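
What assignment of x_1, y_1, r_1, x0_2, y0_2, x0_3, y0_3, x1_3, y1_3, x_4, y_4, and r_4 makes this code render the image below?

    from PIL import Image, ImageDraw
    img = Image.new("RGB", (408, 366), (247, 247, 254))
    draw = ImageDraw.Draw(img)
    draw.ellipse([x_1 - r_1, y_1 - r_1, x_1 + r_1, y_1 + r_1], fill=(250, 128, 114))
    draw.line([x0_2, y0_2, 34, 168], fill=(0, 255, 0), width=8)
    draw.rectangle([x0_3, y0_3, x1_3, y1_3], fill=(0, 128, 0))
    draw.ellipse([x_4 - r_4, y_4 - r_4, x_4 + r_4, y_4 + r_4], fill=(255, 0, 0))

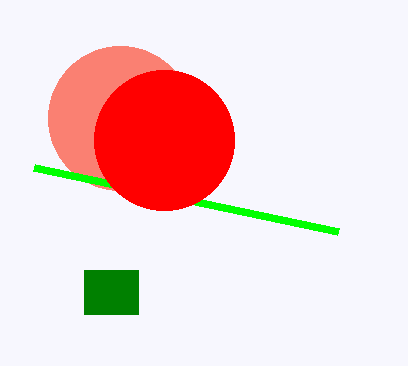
x_1 = 120, y_1 = 118, r_1 = 72, x0_2 = 338, y0_2 = 232, x0_3 = 84, y0_3 = 270, x1_3 = 138, y1_3 = 314, x_4 = 164, y_4 = 140, r_4 = 70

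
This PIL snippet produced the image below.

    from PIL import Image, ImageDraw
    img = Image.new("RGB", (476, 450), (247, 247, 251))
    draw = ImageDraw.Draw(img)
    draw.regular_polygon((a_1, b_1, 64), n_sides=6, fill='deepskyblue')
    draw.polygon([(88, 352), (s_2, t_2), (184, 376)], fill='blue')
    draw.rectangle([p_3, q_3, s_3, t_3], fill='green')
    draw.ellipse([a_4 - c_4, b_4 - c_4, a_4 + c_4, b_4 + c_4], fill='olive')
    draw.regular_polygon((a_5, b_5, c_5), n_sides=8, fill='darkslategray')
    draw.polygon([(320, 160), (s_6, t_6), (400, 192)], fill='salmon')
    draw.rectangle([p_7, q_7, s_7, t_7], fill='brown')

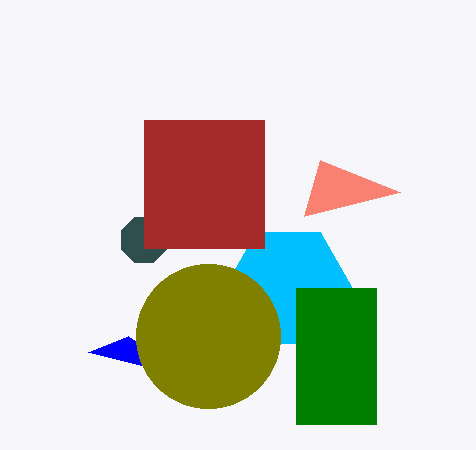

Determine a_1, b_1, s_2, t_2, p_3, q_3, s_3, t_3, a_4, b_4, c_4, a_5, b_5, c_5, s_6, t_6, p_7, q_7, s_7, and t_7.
a_1 = 288; b_1 = 288; s_2 = 128; t_2 = 336; p_3 = 296; q_3 = 288; s_3 = 376; t_3 = 424; a_4 = 208; b_4 = 336; c_4 = 72; a_5 = 144; b_5 = 240; c_5 = 24; s_6 = 304; t_6 = 216; p_7 = 144; q_7 = 120; s_7 = 264; t_7 = 248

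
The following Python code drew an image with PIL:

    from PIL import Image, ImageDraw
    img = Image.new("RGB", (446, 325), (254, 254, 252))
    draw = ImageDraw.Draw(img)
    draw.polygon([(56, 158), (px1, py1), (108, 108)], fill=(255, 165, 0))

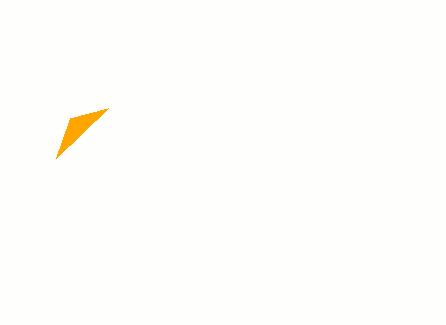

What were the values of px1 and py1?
px1 = 70, py1 = 118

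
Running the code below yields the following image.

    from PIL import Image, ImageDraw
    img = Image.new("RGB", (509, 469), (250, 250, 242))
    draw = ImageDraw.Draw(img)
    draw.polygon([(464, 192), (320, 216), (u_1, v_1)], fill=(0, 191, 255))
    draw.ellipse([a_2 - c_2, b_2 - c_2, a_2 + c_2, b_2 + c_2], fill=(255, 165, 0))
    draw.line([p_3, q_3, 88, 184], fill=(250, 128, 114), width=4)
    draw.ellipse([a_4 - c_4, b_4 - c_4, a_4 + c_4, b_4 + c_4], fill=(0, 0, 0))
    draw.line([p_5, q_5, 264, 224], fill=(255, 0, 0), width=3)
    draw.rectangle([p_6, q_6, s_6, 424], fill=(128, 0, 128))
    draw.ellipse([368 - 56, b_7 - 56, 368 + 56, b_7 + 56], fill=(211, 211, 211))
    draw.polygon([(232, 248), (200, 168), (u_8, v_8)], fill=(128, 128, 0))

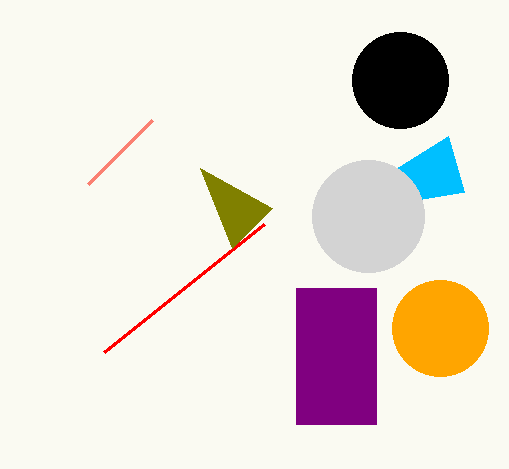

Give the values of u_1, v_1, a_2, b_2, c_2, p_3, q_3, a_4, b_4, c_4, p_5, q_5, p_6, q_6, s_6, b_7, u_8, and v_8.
u_1 = 448; v_1 = 136; a_2 = 440; b_2 = 328; c_2 = 48; p_3 = 152; q_3 = 120; a_4 = 400; b_4 = 80; c_4 = 48; p_5 = 104; q_5 = 352; p_6 = 296; q_6 = 288; s_6 = 376; b_7 = 216; u_8 = 272; v_8 = 208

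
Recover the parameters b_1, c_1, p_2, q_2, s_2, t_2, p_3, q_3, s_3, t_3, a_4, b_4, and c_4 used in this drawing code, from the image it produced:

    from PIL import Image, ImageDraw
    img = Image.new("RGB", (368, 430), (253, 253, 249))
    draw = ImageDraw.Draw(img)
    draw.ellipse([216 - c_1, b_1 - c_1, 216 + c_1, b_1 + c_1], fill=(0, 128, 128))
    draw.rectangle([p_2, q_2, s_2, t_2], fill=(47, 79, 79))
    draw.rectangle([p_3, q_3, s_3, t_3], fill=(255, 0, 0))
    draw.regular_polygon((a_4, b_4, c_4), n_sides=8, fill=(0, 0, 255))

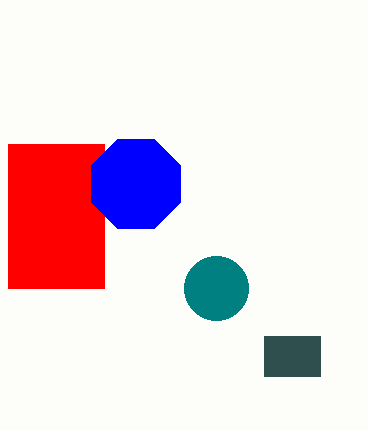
b_1 = 288, c_1 = 32, p_2 = 264, q_2 = 336, s_2 = 320, t_2 = 376, p_3 = 8, q_3 = 144, s_3 = 104, t_3 = 288, a_4 = 136, b_4 = 184, c_4 = 48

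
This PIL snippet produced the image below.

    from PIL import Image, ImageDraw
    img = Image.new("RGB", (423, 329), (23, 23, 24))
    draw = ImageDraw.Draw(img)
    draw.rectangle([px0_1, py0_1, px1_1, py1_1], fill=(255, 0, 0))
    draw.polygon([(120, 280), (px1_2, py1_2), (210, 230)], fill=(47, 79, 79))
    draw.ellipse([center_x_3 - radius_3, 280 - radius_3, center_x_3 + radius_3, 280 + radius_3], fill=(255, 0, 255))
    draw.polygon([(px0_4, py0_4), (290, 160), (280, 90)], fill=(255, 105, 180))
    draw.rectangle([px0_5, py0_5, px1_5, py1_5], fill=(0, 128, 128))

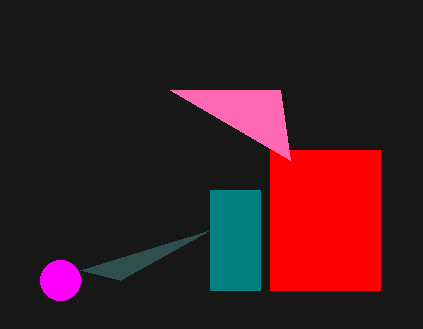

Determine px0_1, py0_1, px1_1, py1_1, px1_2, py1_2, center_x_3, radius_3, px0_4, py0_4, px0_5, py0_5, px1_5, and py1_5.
px0_1 = 270
py0_1 = 150
px1_1 = 380
py1_1 = 290
px1_2 = 80
py1_2 = 270
center_x_3 = 60
radius_3 = 20
px0_4 = 170
py0_4 = 90
px0_5 = 210
py0_5 = 190
px1_5 = 260
py1_5 = 290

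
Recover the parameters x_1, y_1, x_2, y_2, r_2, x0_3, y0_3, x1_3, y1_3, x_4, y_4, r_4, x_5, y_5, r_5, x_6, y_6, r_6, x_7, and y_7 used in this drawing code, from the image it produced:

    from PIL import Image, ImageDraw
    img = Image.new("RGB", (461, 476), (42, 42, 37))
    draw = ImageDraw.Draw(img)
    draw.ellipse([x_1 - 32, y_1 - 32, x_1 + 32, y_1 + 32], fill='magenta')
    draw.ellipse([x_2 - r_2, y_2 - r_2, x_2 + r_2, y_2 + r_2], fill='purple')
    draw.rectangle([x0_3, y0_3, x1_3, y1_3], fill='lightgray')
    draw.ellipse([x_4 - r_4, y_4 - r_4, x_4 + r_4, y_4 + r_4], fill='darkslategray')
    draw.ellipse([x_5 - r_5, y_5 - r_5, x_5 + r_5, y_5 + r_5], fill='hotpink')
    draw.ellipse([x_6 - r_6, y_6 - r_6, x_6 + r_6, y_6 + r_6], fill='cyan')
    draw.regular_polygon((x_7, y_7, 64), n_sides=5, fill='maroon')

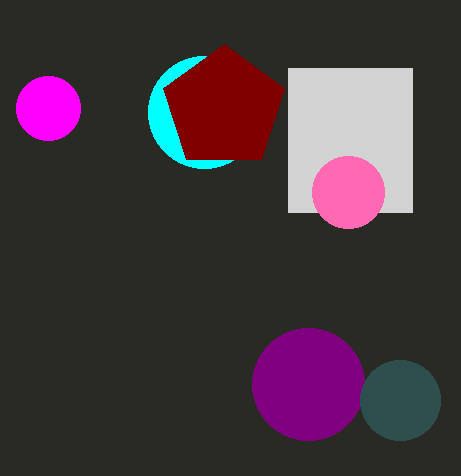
x_1 = 48; y_1 = 108; x_2 = 308; y_2 = 384; r_2 = 56; x0_3 = 288; y0_3 = 68; x1_3 = 412; y1_3 = 212; x_4 = 400; y_4 = 400; r_4 = 40; x_5 = 348; y_5 = 192; r_5 = 36; x_6 = 204; y_6 = 112; r_6 = 56; x_7 = 224; y_7 = 108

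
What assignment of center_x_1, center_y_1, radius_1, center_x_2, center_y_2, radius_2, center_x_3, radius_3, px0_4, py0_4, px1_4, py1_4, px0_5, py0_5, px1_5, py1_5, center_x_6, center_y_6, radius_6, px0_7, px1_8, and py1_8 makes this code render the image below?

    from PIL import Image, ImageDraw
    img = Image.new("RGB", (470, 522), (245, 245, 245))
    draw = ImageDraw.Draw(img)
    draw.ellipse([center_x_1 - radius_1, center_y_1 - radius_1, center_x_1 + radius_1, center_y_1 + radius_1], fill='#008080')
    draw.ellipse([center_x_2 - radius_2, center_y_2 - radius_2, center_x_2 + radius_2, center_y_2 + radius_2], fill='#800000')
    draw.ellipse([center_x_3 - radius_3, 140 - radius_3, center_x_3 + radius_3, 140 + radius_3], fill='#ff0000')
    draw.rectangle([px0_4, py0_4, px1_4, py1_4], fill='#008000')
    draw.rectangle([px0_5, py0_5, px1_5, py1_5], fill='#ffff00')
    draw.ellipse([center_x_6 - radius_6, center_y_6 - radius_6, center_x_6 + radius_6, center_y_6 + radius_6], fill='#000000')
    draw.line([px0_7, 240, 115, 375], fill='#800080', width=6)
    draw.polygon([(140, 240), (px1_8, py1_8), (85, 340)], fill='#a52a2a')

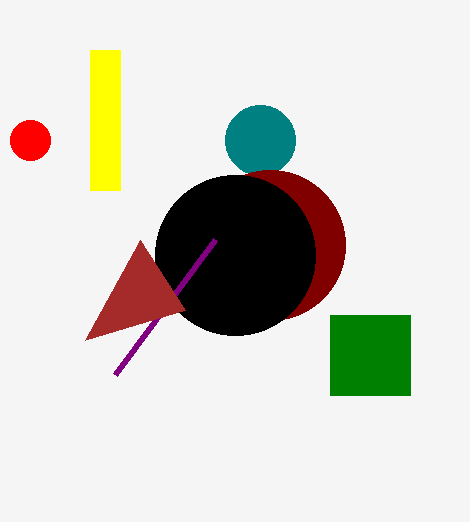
center_x_1 = 260; center_y_1 = 140; radius_1 = 35; center_x_2 = 270; center_y_2 = 245; radius_2 = 75; center_x_3 = 30; radius_3 = 20; px0_4 = 330; py0_4 = 315; px1_4 = 410; py1_4 = 395; px0_5 = 90; py0_5 = 50; px1_5 = 120; py1_5 = 190; center_x_6 = 235; center_y_6 = 255; radius_6 = 80; px0_7 = 215; px1_8 = 185; py1_8 = 310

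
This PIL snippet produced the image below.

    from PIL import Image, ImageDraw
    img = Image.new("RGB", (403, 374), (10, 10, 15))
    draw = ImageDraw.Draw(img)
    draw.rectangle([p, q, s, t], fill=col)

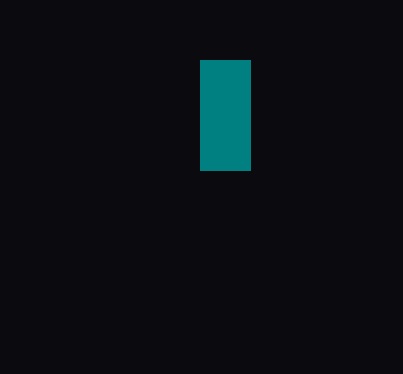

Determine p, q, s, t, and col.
p = 200
q = 60
s = 250
t = 170
col = 'teal'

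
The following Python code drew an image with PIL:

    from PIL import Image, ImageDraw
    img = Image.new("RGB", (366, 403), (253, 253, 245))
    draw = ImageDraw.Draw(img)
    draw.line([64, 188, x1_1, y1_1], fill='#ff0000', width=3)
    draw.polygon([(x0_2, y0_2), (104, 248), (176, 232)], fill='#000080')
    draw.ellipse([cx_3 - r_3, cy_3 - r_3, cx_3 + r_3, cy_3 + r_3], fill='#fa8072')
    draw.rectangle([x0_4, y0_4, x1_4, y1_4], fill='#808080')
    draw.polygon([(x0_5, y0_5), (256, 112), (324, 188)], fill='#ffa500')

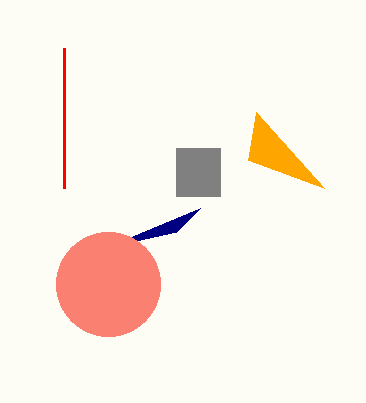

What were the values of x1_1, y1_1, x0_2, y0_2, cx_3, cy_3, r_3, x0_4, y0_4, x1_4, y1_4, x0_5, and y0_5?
x1_1 = 64, y1_1 = 48, x0_2 = 200, y0_2 = 208, cx_3 = 108, cy_3 = 284, r_3 = 52, x0_4 = 176, y0_4 = 148, x1_4 = 220, y1_4 = 196, x0_5 = 248, y0_5 = 160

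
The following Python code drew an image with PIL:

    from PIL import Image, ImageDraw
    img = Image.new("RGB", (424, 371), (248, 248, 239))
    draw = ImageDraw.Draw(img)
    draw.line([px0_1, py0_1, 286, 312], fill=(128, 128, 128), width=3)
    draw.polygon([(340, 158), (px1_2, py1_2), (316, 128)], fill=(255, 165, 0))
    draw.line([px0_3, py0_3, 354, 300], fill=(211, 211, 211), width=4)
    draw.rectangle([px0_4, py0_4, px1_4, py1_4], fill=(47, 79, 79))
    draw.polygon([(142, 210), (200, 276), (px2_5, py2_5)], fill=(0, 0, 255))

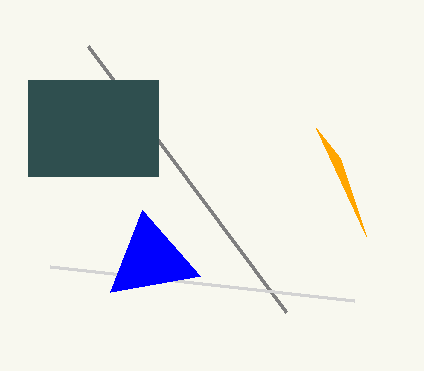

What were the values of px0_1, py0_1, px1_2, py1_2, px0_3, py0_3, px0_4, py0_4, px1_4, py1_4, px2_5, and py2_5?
px0_1 = 88
py0_1 = 46
px1_2 = 366
py1_2 = 236
px0_3 = 50
py0_3 = 266
px0_4 = 28
py0_4 = 80
px1_4 = 158
py1_4 = 176
px2_5 = 110
py2_5 = 292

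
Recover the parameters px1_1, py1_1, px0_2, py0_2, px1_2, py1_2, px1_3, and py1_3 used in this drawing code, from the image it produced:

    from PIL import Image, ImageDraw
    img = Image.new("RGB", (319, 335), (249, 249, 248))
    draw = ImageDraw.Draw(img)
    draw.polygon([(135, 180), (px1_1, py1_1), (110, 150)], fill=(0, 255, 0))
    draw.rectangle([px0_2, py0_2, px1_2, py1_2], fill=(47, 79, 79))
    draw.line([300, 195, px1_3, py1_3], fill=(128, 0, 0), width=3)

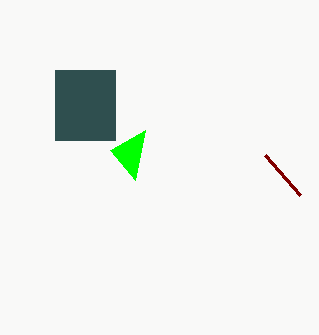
px1_1 = 145, py1_1 = 130, px0_2 = 55, py0_2 = 70, px1_2 = 115, py1_2 = 140, px1_3 = 265, py1_3 = 155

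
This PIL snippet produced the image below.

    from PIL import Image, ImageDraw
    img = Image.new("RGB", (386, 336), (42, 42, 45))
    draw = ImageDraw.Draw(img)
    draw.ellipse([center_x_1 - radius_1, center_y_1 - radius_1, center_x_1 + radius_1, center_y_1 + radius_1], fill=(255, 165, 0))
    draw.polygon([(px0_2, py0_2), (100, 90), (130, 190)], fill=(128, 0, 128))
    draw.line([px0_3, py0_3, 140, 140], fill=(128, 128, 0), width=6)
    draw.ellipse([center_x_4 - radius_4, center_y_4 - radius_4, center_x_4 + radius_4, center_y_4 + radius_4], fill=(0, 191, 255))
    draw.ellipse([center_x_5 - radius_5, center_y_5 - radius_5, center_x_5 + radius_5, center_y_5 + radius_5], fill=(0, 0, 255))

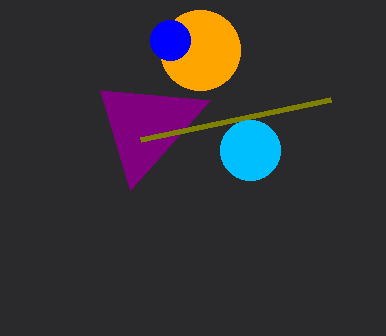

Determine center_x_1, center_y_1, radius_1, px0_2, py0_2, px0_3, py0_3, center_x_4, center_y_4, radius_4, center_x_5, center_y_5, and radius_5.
center_x_1 = 200; center_y_1 = 50; radius_1 = 40; px0_2 = 210; py0_2 = 100; px0_3 = 330; py0_3 = 100; center_x_4 = 250; center_y_4 = 150; radius_4 = 30; center_x_5 = 170; center_y_5 = 40; radius_5 = 20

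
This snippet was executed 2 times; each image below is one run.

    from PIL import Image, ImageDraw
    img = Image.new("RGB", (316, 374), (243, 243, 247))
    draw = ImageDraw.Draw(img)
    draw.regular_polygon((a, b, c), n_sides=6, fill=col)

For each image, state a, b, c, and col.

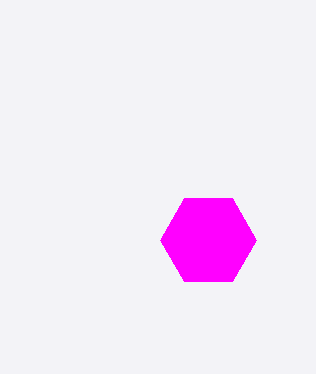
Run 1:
a = 208
b = 240
c = 48
col = 'magenta'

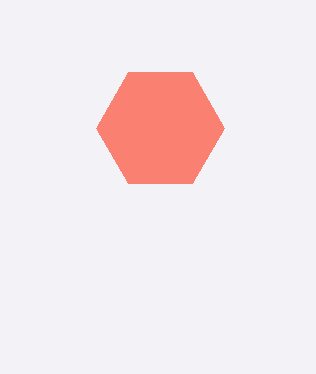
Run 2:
a = 160, b = 128, c = 64, col = 'salmon'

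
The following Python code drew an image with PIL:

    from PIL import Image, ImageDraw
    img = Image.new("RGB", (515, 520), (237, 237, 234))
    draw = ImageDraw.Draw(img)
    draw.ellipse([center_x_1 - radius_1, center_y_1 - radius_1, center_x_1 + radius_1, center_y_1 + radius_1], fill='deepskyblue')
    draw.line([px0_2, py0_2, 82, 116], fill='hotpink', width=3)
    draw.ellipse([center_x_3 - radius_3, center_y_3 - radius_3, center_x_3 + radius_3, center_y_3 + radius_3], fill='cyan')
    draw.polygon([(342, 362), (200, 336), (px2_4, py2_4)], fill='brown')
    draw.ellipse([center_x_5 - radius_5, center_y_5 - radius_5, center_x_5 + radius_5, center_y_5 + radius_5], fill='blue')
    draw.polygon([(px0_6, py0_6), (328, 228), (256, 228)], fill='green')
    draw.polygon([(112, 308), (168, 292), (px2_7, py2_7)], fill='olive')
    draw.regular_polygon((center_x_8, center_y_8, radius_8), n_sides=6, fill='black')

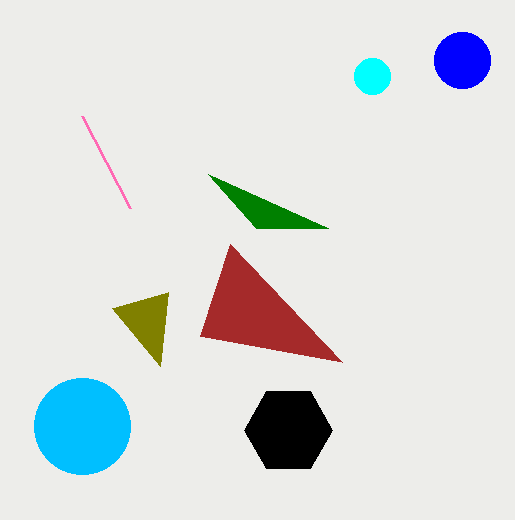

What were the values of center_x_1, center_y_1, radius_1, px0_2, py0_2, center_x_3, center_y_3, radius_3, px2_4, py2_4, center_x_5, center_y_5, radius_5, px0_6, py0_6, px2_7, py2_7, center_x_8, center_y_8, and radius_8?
center_x_1 = 82
center_y_1 = 426
radius_1 = 48
px0_2 = 130
py0_2 = 208
center_x_3 = 372
center_y_3 = 76
radius_3 = 18
px2_4 = 230
py2_4 = 244
center_x_5 = 462
center_y_5 = 60
radius_5 = 28
px0_6 = 208
py0_6 = 174
px2_7 = 160
py2_7 = 366
center_x_8 = 288
center_y_8 = 430
radius_8 = 44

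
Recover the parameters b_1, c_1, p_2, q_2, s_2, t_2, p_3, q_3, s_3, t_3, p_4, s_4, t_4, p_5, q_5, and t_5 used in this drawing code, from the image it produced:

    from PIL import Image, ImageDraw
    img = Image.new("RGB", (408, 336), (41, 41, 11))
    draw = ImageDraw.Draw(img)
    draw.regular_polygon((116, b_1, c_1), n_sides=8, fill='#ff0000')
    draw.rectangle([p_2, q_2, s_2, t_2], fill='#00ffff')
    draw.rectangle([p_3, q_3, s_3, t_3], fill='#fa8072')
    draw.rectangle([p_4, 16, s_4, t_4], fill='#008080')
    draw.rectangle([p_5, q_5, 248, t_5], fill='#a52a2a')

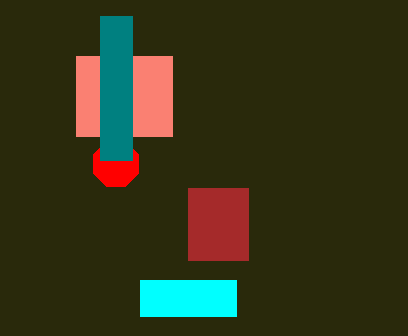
b_1 = 164, c_1 = 24, p_2 = 140, q_2 = 280, s_2 = 236, t_2 = 316, p_3 = 76, q_3 = 56, s_3 = 172, t_3 = 136, p_4 = 100, s_4 = 132, t_4 = 160, p_5 = 188, q_5 = 188, t_5 = 260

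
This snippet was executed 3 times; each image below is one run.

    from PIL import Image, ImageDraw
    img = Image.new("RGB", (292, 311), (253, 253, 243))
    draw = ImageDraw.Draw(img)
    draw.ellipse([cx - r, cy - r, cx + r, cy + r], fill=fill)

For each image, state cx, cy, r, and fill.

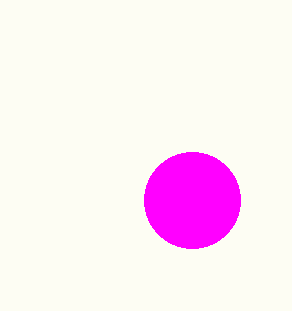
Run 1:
cx = 192; cy = 200; r = 48; fill = 'magenta'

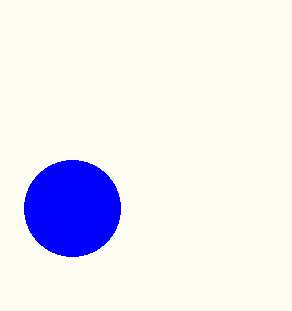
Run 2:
cx = 72, cy = 208, r = 48, fill = 'blue'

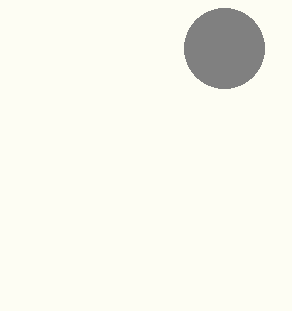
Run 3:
cx = 224; cy = 48; r = 40; fill = 'gray'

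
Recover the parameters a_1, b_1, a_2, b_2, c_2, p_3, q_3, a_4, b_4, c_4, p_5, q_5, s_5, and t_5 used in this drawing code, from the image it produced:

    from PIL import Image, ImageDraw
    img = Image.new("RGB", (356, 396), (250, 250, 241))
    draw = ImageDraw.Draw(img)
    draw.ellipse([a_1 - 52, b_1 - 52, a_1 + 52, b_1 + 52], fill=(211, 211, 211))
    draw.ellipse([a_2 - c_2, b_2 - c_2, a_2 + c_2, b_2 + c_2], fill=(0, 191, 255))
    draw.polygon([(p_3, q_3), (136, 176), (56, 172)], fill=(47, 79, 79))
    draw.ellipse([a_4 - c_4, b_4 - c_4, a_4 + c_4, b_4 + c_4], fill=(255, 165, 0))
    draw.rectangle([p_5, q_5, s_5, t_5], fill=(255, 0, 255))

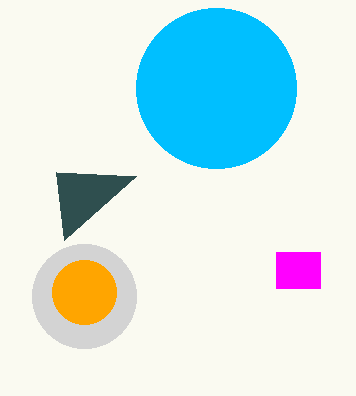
a_1 = 84; b_1 = 296; a_2 = 216; b_2 = 88; c_2 = 80; p_3 = 64; q_3 = 240; a_4 = 84; b_4 = 292; c_4 = 32; p_5 = 276; q_5 = 252; s_5 = 320; t_5 = 288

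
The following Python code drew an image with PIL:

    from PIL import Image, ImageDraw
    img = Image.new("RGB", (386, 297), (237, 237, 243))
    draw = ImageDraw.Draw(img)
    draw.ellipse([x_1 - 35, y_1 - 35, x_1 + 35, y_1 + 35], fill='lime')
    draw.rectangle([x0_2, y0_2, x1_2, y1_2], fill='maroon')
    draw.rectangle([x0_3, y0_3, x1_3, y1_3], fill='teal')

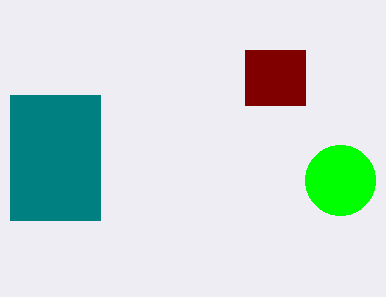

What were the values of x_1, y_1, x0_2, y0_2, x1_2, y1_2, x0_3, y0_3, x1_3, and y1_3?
x_1 = 340; y_1 = 180; x0_2 = 245; y0_2 = 50; x1_2 = 305; y1_2 = 105; x0_3 = 10; y0_3 = 95; x1_3 = 100; y1_3 = 220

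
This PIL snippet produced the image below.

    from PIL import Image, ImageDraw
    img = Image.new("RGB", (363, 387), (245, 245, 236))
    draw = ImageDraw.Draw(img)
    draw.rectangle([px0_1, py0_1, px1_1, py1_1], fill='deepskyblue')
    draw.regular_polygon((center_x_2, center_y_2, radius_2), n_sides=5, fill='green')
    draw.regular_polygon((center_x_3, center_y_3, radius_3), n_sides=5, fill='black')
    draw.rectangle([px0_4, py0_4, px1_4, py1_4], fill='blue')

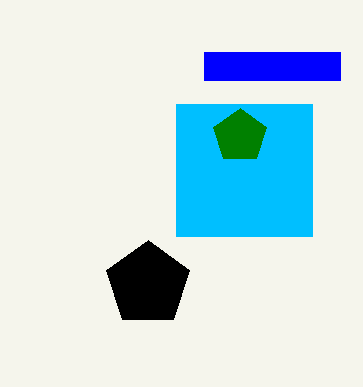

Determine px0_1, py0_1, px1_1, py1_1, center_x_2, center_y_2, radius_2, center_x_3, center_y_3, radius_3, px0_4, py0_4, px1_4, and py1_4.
px0_1 = 176
py0_1 = 104
px1_1 = 312
py1_1 = 236
center_x_2 = 240
center_y_2 = 136
radius_2 = 28
center_x_3 = 148
center_y_3 = 284
radius_3 = 44
px0_4 = 204
py0_4 = 52
px1_4 = 340
py1_4 = 80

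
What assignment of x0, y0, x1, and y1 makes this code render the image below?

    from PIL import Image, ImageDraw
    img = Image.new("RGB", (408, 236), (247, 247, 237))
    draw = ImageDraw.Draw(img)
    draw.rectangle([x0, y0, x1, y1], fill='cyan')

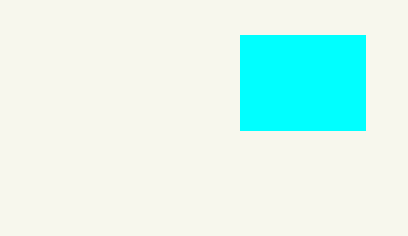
x0 = 240
y0 = 35
x1 = 365
y1 = 130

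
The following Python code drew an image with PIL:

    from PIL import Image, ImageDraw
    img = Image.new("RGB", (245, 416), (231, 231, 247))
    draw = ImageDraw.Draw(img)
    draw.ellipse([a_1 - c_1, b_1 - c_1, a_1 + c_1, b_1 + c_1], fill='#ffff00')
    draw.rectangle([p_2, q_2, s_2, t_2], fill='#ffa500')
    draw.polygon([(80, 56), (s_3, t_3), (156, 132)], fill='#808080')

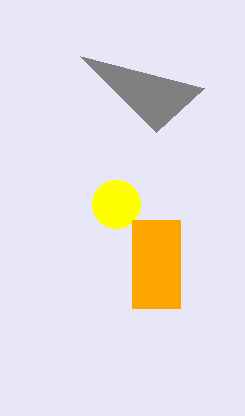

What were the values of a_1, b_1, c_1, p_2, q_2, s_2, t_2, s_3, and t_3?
a_1 = 116; b_1 = 204; c_1 = 24; p_2 = 132; q_2 = 220; s_2 = 180; t_2 = 308; s_3 = 204; t_3 = 88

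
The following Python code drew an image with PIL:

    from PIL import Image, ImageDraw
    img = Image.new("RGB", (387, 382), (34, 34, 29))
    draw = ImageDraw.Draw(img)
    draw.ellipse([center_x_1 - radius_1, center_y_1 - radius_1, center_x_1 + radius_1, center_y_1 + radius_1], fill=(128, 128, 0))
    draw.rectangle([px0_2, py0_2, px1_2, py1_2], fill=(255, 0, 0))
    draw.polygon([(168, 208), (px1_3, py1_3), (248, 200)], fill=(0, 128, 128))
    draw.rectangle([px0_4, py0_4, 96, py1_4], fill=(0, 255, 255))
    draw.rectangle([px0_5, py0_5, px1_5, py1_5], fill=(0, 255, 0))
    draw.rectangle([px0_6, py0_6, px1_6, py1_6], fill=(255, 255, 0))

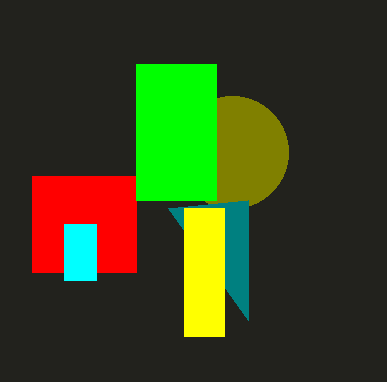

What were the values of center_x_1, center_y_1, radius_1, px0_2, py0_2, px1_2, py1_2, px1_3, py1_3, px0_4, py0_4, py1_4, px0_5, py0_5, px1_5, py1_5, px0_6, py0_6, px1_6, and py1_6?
center_x_1 = 232, center_y_1 = 152, radius_1 = 56, px0_2 = 32, py0_2 = 176, px1_2 = 136, py1_2 = 272, px1_3 = 248, py1_3 = 320, px0_4 = 64, py0_4 = 224, py1_4 = 280, px0_5 = 136, py0_5 = 64, px1_5 = 216, py1_5 = 200, px0_6 = 184, py0_6 = 208, px1_6 = 224, py1_6 = 336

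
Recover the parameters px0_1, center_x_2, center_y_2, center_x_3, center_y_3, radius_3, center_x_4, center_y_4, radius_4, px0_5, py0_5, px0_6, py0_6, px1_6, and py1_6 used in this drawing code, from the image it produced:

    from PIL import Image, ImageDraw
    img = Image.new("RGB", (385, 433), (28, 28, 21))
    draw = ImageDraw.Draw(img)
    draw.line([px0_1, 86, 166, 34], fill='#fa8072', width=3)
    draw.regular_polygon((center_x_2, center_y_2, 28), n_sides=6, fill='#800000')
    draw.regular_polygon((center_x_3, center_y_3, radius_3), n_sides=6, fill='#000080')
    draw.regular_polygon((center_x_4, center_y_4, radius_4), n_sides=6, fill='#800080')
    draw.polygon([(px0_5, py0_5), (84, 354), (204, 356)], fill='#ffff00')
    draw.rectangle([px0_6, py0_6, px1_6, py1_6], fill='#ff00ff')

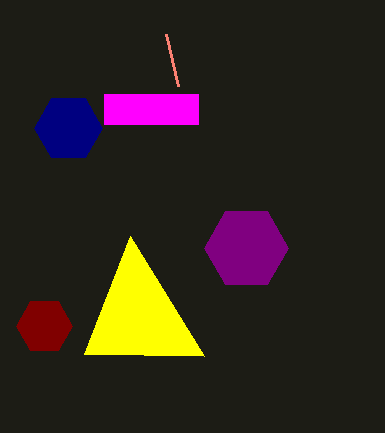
px0_1 = 178, center_x_2 = 44, center_y_2 = 326, center_x_3 = 68, center_y_3 = 128, radius_3 = 34, center_x_4 = 246, center_y_4 = 248, radius_4 = 42, px0_5 = 130, py0_5 = 236, px0_6 = 104, py0_6 = 94, px1_6 = 198, py1_6 = 124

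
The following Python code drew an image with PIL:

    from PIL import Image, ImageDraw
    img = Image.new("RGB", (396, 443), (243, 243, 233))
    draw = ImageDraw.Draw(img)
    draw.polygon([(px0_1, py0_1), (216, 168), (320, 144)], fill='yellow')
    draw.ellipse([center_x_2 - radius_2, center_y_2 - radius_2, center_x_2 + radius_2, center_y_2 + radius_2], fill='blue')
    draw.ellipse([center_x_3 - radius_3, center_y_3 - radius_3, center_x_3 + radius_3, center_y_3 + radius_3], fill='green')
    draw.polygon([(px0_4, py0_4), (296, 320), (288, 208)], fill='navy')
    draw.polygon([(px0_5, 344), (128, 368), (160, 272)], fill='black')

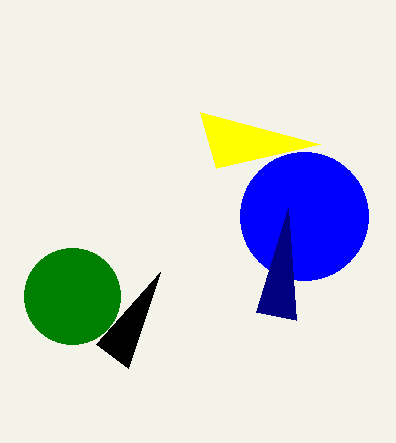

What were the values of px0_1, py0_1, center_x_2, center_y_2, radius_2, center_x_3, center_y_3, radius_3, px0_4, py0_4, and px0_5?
px0_1 = 200; py0_1 = 112; center_x_2 = 304; center_y_2 = 216; radius_2 = 64; center_x_3 = 72; center_y_3 = 296; radius_3 = 48; px0_4 = 256; py0_4 = 312; px0_5 = 96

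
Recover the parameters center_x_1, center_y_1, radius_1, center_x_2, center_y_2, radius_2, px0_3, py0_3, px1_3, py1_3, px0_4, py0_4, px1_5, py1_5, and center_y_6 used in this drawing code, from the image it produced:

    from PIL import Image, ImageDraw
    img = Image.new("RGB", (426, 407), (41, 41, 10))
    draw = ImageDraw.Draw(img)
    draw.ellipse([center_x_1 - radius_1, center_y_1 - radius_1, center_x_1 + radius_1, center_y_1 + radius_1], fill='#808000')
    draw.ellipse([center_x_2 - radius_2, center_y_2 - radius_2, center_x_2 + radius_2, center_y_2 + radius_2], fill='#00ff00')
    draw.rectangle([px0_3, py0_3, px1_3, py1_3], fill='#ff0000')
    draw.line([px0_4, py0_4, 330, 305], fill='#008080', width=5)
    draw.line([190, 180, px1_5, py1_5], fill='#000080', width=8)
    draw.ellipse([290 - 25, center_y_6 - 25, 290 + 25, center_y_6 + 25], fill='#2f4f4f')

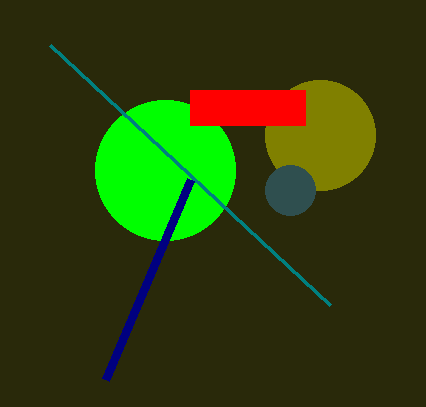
center_x_1 = 320, center_y_1 = 135, radius_1 = 55, center_x_2 = 165, center_y_2 = 170, radius_2 = 70, px0_3 = 190, py0_3 = 90, px1_3 = 305, py1_3 = 125, px0_4 = 50, py0_4 = 45, px1_5 = 105, py1_5 = 380, center_y_6 = 190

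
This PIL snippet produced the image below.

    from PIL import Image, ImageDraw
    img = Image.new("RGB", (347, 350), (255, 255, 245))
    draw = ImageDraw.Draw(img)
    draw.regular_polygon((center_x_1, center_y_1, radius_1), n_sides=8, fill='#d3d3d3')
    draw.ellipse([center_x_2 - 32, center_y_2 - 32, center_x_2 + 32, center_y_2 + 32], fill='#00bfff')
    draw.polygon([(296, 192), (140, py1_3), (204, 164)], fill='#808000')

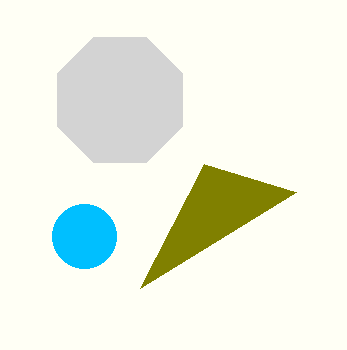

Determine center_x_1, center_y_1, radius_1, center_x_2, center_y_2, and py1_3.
center_x_1 = 120; center_y_1 = 100; radius_1 = 68; center_x_2 = 84; center_y_2 = 236; py1_3 = 288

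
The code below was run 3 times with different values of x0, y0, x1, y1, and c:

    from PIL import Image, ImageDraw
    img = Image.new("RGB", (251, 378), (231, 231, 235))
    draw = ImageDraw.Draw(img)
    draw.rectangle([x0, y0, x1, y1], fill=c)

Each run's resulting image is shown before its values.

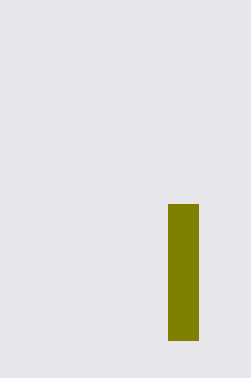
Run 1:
x0 = 168
y0 = 204
x1 = 198
y1 = 340
c = 'olive'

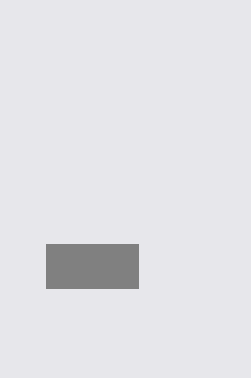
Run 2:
x0 = 46
y0 = 244
x1 = 138
y1 = 288
c = 'gray'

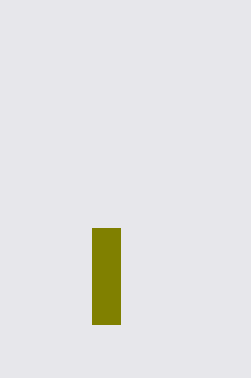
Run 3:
x0 = 92; y0 = 228; x1 = 120; y1 = 324; c = 'olive'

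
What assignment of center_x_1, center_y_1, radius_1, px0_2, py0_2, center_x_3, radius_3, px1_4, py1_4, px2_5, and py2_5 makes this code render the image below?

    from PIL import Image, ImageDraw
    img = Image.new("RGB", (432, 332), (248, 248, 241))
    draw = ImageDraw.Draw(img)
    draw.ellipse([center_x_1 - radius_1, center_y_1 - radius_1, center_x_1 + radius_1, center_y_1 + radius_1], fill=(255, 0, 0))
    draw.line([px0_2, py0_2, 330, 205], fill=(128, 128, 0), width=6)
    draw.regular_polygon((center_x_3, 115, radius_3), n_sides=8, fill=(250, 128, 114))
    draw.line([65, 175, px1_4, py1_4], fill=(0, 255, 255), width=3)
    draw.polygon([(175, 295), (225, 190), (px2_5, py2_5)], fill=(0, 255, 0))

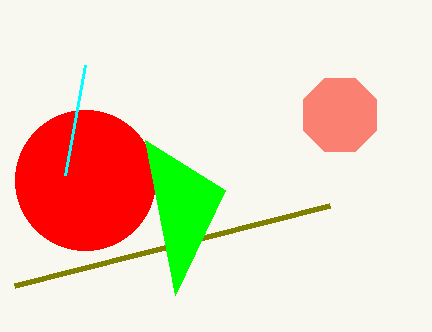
center_x_1 = 85
center_y_1 = 180
radius_1 = 70
px0_2 = 15
py0_2 = 285
center_x_3 = 340
radius_3 = 40
px1_4 = 85
py1_4 = 65
px2_5 = 145
py2_5 = 140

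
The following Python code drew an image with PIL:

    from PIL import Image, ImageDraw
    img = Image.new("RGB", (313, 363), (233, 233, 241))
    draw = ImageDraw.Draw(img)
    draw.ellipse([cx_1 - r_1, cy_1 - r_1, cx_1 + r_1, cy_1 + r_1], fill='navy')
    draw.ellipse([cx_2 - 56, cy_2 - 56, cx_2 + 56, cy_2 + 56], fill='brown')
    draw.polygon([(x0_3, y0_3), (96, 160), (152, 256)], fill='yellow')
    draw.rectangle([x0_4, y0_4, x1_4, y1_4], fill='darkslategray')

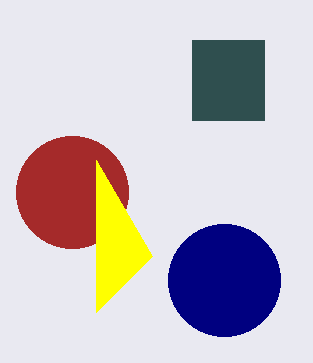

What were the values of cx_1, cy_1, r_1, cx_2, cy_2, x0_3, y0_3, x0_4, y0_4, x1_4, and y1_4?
cx_1 = 224
cy_1 = 280
r_1 = 56
cx_2 = 72
cy_2 = 192
x0_3 = 96
y0_3 = 312
x0_4 = 192
y0_4 = 40
x1_4 = 264
y1_4 = 120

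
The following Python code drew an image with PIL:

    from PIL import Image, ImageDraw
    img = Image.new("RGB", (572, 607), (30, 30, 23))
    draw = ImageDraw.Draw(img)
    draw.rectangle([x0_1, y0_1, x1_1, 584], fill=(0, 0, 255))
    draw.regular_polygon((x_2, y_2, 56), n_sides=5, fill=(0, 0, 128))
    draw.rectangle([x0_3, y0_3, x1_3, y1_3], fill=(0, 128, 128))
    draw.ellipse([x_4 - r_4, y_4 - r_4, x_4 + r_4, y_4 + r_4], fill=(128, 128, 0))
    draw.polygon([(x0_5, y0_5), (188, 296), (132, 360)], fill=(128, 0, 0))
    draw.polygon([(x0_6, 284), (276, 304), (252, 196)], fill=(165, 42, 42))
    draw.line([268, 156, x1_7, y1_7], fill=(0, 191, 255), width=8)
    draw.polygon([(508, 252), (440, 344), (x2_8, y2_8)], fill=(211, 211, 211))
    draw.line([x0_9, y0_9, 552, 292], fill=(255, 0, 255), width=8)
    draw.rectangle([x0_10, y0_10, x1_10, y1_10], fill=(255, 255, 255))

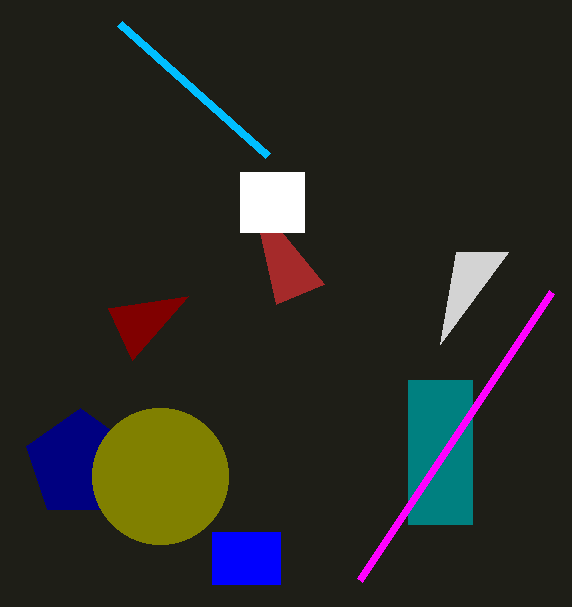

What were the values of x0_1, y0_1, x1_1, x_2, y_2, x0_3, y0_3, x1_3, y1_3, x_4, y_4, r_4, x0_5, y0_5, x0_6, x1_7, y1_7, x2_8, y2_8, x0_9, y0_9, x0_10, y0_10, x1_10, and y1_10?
x0_1 = 212, y0_1 = 532, x1_1 = 280, x_2 = 80, y_2 = 464, x0_3 = 408, y0_3 = 380, x1_3 = 472, y1_3 = 524, x_4 = 160, y_4 = 476, r_4 = 68, x0_5 = 108, y0_5 = 308, x0_6 = 324, x1_7 = 120, y1_7 = 24, x2_8 = 456, y2_8 = 252, x0_9 = 360, y0_9 = 580, x0_10 = 240, y0_10 = 172, x1_10 = 304, y1_10 = 232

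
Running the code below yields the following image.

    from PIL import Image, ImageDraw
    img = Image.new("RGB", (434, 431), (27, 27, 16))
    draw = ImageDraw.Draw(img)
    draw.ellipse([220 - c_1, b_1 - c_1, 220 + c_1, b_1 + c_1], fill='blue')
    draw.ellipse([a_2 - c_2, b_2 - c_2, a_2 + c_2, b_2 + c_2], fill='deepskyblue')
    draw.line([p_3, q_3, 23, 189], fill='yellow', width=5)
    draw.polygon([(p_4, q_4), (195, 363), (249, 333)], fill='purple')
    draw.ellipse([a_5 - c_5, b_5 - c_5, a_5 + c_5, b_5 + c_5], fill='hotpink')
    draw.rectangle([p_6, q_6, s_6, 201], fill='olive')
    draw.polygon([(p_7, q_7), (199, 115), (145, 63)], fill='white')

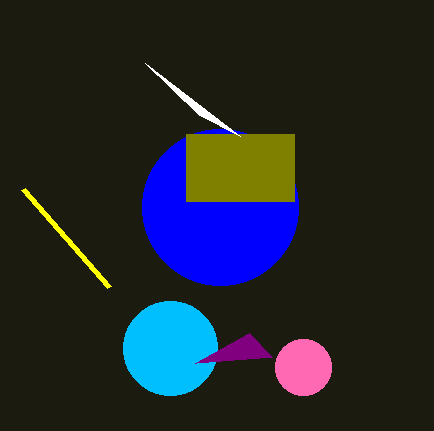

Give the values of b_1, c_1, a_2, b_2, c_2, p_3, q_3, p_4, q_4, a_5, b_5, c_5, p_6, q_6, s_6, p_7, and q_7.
b_1 = 207; c_1 = 78; a_2 = 170; b_2 = 348; c_2 = 47; p_3 = 109; q_3 = 287; p_4 = 272; q_4 = 357; a_5 = 303; b_5 = 367; c_5 = 28; p_6 = 186; q_6 = 134; s_6 = 294; p_7 = 240; q_7 = 136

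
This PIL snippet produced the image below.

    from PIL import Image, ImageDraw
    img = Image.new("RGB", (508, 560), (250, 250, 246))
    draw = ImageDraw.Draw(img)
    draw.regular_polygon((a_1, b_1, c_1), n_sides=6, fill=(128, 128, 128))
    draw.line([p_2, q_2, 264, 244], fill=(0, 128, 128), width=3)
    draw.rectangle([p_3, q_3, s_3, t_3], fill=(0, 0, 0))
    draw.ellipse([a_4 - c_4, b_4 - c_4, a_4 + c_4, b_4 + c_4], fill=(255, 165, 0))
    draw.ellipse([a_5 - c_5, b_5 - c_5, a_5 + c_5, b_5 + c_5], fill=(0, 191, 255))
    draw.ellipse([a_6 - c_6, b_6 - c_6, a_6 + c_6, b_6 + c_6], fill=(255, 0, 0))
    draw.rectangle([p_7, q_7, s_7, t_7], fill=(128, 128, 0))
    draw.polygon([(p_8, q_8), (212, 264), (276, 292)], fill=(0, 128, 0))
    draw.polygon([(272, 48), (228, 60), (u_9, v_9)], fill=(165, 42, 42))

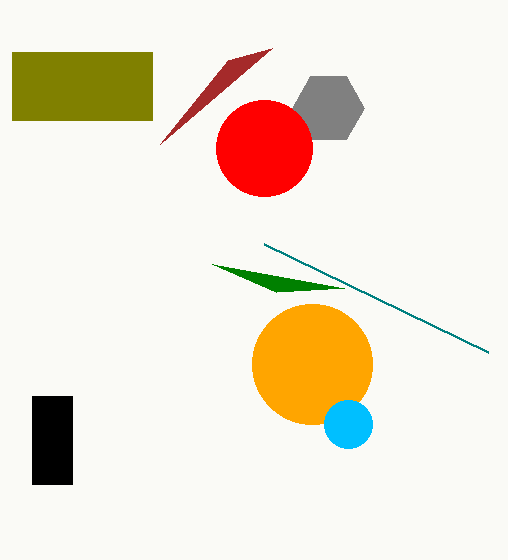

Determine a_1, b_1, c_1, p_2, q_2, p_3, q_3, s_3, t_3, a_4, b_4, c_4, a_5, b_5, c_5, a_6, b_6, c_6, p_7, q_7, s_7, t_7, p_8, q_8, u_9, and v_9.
a_1 = 328, b_1 = 108, c_1 = 36, p_2 = 488, q_2 = 352, p_3 = 32, q_3 = 396, s_3 = 72, t_3 = 484, a_4 = 312, b_4 = 364, c_4 = 60, a_5 = 348, b_5 = 424, c_5 = 24, a_6 = 264, b_6 = 148, c_6 = 48, p_7 = 12, q_7 = 52, s_7 = 152, t_7 = 120, p_8 = 344, q_8 = 288, u_9 = 160, v_9 = 144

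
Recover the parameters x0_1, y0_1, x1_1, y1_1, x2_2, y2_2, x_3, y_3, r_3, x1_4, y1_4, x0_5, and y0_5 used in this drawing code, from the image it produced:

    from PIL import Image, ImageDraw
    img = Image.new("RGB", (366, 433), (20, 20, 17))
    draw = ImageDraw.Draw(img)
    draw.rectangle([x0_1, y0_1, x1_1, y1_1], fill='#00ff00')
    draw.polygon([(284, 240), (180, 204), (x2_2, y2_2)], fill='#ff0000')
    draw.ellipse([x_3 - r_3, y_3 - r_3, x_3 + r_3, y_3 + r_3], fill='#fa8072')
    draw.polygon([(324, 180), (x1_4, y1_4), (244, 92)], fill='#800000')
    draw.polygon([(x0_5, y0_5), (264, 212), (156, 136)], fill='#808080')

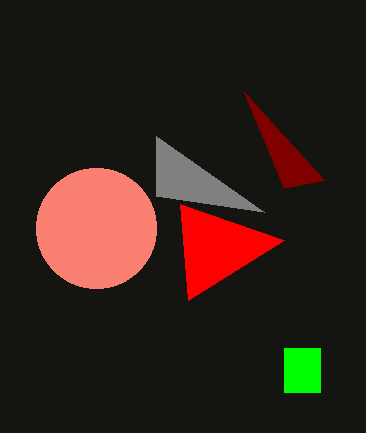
x0_1 = 284; y0_1 = 348; x1_1 = 320; y1_1 = 392; x2_2 = 188; y2_2 = 300; x_3 = 96; y_3 = 228; r_3 = 60; x1_4 = 284; y1_4 = 188; x0_5 = 156; y0_5 = 196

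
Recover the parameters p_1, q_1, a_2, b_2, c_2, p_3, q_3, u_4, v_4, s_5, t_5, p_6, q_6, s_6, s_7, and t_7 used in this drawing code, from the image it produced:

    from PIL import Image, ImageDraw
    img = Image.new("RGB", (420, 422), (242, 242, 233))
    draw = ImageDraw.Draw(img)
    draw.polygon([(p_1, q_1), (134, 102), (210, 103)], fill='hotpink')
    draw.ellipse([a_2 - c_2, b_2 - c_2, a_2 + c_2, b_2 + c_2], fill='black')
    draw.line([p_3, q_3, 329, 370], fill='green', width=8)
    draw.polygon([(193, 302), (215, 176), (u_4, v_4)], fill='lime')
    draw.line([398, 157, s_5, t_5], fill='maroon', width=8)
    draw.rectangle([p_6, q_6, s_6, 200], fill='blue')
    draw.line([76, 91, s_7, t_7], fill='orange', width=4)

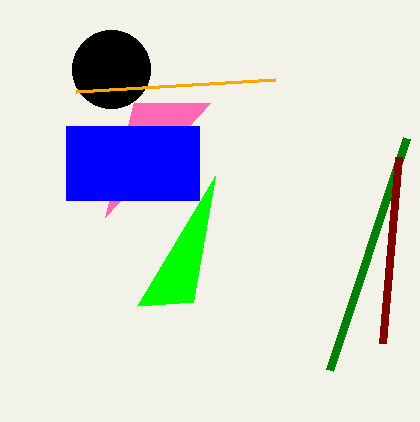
p_1 = 105; q_1 = 217; a_2 = 111; b_2 = 69; c_2 = 39; p_3 = 406; q_3 = 138; u_4 = 137; v_4 = 306; s_5 = 382; t_5 = 343; p_6 = 66; q_6 = 126; s_6 = 199; s_7 = 275; t_7 = 79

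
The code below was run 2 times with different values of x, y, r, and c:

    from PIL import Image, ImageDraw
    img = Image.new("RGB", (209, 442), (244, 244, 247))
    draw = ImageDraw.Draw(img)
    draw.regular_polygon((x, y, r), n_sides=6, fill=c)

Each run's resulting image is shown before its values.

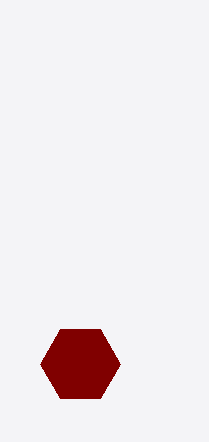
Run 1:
x = 80
y = 364
r = 40
c = 'maroon'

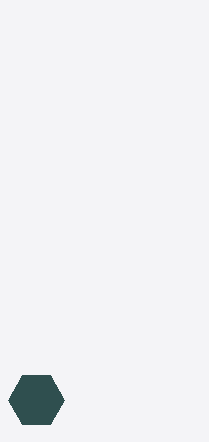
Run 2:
x = 36
y = 400
r = 28
c = 'darkslategray'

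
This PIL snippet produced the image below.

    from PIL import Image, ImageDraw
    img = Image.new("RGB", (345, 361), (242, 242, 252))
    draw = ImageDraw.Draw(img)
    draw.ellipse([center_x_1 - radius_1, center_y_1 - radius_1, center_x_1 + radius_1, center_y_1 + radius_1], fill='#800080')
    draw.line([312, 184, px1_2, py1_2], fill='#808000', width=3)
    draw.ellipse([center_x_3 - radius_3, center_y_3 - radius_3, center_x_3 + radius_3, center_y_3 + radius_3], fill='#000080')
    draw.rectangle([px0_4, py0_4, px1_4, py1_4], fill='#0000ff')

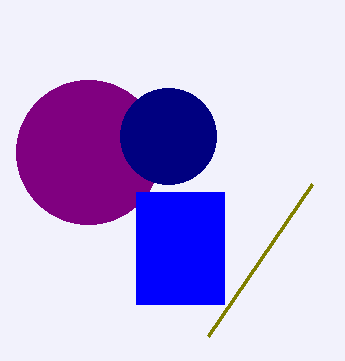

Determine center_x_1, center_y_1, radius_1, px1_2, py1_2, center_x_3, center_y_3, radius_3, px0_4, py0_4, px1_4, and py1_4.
center_x_1 = 88
center_y_1 = 152
radius_1 = 72
px1_2 = 208
py1_2 = 336
center_x_3 = 168
center_y_3 = 136
radius_3 = 48
px0_4 = 136
py0_4 = 192
px1_4 = 224
py1_4 = 304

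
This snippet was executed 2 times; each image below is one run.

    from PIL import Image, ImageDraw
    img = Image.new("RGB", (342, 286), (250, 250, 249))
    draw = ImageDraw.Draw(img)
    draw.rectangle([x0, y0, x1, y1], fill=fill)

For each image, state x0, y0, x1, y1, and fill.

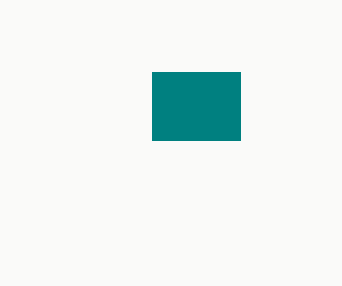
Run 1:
x0 = 152, y0 = 72, x1 = 240, y1 = 140, fill = 'teal'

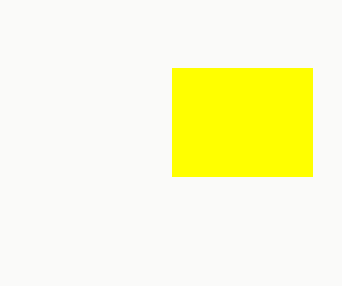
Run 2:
x0 = 172, y0 = 68, x1 = 312, y1 = 176, fill = 'yellow'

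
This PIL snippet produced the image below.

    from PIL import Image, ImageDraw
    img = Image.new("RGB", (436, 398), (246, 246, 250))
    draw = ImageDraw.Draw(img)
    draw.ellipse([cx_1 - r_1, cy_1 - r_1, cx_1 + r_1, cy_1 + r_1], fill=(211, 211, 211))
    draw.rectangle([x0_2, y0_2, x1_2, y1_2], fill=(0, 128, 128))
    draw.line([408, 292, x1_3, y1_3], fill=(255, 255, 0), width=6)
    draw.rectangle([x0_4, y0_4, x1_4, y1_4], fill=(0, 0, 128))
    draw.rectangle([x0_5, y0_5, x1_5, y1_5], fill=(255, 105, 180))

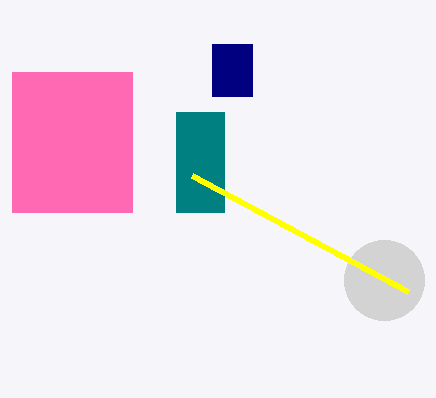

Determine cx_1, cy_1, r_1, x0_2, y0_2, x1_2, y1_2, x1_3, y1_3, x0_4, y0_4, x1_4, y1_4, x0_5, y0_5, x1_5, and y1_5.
cx_1 = 384
cy_1 = 280
r_1 = 40
x0_2 = 176
y0_2 = 112
x1_2 = 224
y1_2 = 212
x1_3 = 192
y1_3 = 176
x0_4 = 212
y0_4 = 44
x1_4 = 252
y1_4 = 96
x0_5 = 12
y0_5 = 72
x1_5 = 132
y1_5 = 212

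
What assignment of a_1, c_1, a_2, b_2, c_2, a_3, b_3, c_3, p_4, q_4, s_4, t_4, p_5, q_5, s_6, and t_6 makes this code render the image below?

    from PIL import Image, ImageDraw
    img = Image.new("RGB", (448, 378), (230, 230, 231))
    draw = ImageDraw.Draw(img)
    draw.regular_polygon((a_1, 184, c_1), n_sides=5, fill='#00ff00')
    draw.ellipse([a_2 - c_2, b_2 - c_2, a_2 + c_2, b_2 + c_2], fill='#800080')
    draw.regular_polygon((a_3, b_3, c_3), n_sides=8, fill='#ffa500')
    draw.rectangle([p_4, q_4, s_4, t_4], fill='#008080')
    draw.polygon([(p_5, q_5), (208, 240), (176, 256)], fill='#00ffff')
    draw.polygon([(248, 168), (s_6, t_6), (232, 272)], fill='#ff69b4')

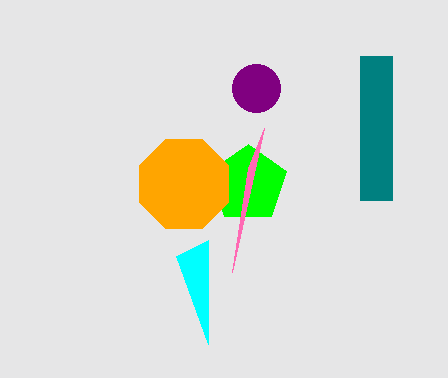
a_1 = 248
c_1 = 40
a_2 = 256
b_2 = 88
c_2 = 24
a_3 = 184
b_3 = 184
c_3 = 48
p_4 = 360
q_4 = 56
s_4 = 392
t_4 = 200
p_5 = 208
q_5 = 344
s_6 = 264
t_6 = 128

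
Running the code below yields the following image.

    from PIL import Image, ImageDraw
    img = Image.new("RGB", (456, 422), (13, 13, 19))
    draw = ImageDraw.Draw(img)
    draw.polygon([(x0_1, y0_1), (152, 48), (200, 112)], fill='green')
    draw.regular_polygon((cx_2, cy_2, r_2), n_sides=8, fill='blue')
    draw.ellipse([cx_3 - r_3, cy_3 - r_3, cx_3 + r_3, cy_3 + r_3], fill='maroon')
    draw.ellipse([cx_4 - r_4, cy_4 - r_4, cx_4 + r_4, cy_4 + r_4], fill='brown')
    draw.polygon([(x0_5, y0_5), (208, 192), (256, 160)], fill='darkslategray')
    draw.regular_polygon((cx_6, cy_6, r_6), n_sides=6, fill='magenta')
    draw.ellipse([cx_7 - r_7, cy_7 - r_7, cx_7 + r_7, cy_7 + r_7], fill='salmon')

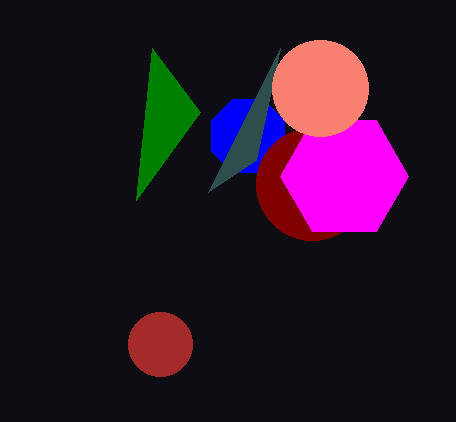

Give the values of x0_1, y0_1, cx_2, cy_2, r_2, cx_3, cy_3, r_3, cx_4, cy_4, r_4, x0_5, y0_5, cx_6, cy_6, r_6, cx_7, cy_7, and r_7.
x0_1 = 136
y0_1 = 200
cx_2 = 248
cy_2 = 136
r_2 = 40
cx_3 = 312
cy_3 = 184
r_3 = 56
cx_4 = 160
cy_4 = 344
r_4 = 32
x0_5 = 280
y0_5 = 48
cx_6 = 344
cy_6 = 176
r_6 = 64
cx_7 = 320
cy_7 = 88
r_7 = 48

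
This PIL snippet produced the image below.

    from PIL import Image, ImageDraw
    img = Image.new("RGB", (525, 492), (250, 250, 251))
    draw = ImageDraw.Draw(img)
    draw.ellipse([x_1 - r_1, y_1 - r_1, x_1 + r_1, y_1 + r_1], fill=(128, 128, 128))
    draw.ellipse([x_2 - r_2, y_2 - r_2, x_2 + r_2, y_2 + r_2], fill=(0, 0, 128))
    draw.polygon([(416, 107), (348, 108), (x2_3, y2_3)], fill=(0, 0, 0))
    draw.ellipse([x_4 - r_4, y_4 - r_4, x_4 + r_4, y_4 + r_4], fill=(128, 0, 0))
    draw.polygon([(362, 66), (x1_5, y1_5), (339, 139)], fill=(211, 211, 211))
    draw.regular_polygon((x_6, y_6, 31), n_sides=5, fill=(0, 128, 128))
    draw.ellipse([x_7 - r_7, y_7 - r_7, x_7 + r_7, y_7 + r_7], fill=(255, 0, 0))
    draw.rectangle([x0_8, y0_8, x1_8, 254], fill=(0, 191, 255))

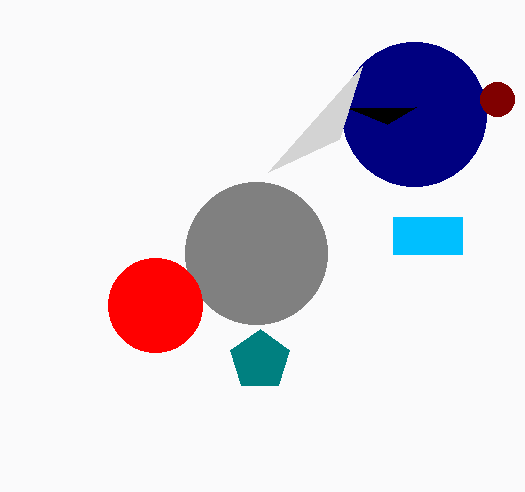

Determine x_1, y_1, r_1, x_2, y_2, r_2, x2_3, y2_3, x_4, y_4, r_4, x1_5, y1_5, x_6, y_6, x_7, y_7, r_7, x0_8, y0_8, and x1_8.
x_1 = 256
y_1 = 253
r_1 = 71
x_2 = 414
y_2 = 114
r_2 = 72
x2_3 = 387
y2_3 = 124
x_4 = 497
y_4 = 99
r_4 = 17
x1_5 = 268
y1_5 = 172
x_6 = 260
y_6 = 360
x_7 = 155
y_7 = 305
r_7 = 47
x0_8 = 393
y0_8 = 217
x1_8 = 462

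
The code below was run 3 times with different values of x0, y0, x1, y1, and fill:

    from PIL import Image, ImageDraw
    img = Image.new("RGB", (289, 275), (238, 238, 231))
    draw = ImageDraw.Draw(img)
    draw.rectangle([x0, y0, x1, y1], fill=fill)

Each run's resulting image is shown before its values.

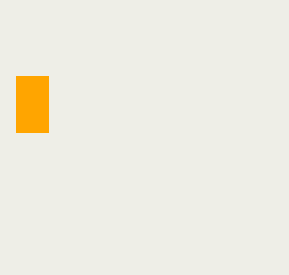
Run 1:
x0 = 16, y0 = 76, x1 = 48, y1 = 132, fill = 'orange'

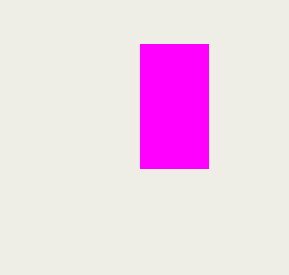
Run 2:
x0 = 140; y0 = 44; x1 = 208; y1 = 168; fill = 'magenta'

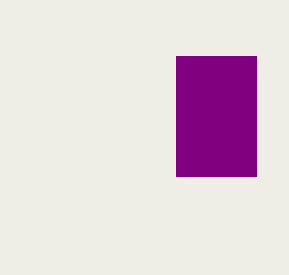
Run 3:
x0 = 176, y0 = 56, x1 = 256, y1 = 176, fill = 'purple'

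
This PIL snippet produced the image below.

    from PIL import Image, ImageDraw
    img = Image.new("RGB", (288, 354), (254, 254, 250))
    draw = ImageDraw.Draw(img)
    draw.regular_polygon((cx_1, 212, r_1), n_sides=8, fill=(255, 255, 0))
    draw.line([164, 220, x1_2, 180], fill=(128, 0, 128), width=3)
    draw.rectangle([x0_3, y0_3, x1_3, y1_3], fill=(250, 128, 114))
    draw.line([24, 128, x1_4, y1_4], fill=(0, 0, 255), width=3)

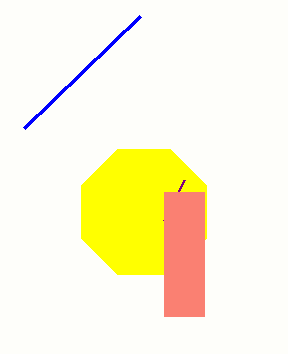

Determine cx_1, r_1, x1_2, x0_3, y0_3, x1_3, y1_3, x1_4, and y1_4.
cx_1 = 144, r_1 = 68, x1_2 = 184, x0_3 = 164, y0_3 = 192, x1_3 = 204, y1_3 = 316, x1_4 = 140, y1_4 = 16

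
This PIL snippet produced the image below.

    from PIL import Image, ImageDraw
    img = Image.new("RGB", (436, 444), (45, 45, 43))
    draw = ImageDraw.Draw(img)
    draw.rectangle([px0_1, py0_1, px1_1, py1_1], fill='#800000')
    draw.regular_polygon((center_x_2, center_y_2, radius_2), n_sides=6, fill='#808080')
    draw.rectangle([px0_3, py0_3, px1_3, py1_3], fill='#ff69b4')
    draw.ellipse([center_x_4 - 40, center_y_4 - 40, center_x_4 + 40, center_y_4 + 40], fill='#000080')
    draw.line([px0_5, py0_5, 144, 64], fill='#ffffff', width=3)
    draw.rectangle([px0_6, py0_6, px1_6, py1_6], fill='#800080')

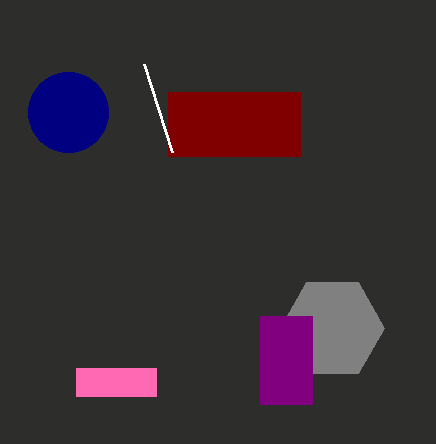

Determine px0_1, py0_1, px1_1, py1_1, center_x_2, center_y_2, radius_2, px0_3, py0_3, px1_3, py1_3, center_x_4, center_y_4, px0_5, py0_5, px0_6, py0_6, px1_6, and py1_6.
px0_1 = 168, py0_1 = 92, px1_1 = 300, py1_1 = 156, center_x_2 = 332, center_y_2 = 328, radius_2 = 52, px0_3 = 76, py0_3 = 368, px1_3 = 156, py1_3 = 396, center_x_4 = 68, center_y_4 = 112, px0_5 = 172, py0_5 = 152, px0_6 = 260, py0_6 = 316, px1_6 = 312, py1_6 = 404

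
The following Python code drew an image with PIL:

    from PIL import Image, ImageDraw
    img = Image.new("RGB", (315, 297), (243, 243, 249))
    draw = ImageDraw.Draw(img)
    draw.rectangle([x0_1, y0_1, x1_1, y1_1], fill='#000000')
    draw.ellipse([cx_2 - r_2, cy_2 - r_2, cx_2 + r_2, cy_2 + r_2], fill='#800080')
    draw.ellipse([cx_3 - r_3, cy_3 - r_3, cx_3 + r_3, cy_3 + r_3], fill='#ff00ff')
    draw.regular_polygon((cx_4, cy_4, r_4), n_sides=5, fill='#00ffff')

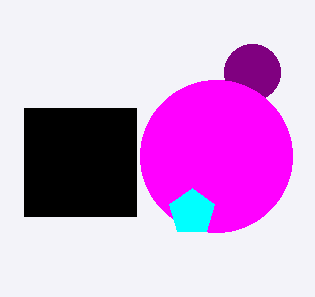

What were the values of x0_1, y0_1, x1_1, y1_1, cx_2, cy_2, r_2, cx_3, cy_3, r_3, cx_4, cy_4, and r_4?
x0_1 = 24
y0_1 = 108
x1_1 = 136
y1_1 = 216
cx_2 = 252
cy_2 = 72
r_2 = 28
cx_3 = 216
cy_3 = 156
r_3 = 76
cx_4 = 192
cy_4 = 212
r_4 = 24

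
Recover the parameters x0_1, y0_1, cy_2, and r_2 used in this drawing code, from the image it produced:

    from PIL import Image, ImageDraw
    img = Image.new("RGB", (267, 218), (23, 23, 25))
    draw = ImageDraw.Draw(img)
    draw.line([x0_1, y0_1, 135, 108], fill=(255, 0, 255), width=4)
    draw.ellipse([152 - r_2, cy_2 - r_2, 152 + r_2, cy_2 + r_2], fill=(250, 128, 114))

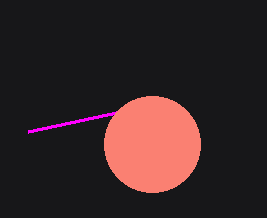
x0_1 = 28, y0_1 = 131, cy_2 = 144, r_2 = 48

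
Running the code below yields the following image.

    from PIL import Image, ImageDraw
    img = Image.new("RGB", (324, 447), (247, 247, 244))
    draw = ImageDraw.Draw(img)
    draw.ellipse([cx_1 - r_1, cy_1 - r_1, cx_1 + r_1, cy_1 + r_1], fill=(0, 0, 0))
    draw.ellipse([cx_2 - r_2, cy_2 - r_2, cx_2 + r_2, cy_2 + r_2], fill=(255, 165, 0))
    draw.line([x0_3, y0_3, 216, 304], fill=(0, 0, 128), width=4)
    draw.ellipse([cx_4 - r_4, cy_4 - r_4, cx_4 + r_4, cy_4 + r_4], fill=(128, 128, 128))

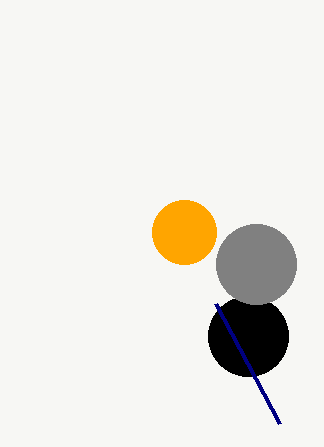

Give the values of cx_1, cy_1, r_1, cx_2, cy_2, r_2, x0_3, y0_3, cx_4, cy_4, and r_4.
cx_1 = 248, cy_1 = 336, r_1 = 40, cx_2 = 184, cy_2 = 232, r_2 = 32, x0_3 = 280, y0_3 = 424, cx_4 = 256, cy_4 = 264, r_4 = 40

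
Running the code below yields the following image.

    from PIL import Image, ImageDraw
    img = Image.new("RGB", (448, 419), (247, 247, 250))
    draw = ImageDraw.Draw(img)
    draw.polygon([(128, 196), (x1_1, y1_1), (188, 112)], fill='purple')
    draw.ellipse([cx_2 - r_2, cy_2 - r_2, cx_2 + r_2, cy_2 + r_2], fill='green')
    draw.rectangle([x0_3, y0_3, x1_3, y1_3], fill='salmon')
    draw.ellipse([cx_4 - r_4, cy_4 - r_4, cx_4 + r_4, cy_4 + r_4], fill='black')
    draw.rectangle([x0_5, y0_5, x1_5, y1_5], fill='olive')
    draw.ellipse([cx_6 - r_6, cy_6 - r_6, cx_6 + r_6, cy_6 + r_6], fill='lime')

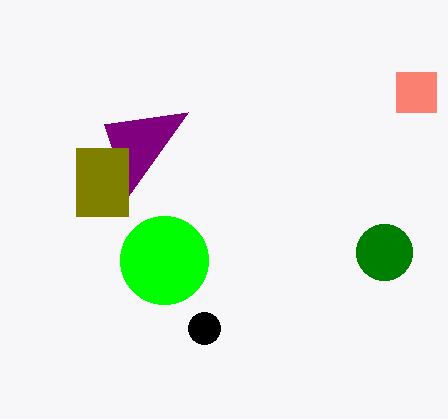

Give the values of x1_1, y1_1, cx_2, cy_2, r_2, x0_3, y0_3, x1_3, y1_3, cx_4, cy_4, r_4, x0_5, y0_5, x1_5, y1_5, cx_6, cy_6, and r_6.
x1_1 = 104
y1_1 = 124
cx_2 = 384
cy_2 = 252
r_2 = 28
x0_3 = 396
y0_3 = 72
x1_3 = 436
y1_3 = 112
cx_4 = 204
cy_4 = 328
r_4 = 16
x0_5 = 76
y0_5 = 148
x1_5 = 128
y1_5 = 216
cx_6 = 164
cy_6 = 260
r_6 = 44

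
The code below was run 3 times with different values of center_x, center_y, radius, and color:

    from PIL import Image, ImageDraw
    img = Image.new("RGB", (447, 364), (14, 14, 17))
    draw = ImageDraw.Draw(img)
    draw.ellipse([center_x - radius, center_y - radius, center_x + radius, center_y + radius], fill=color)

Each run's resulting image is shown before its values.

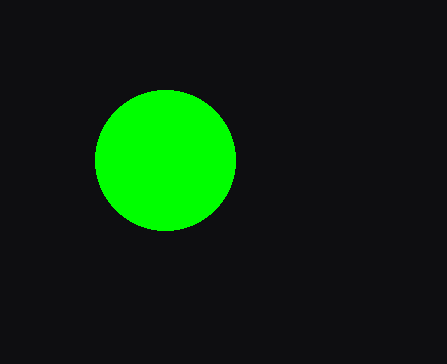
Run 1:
center_x = 165, center_y = 160, radius = 70, color = 'lime'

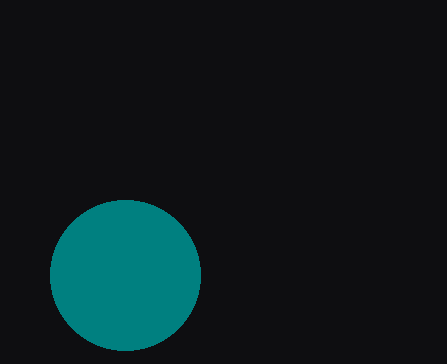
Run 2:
center_x = 125; center_y = 275; radius = 75; color = 'teal'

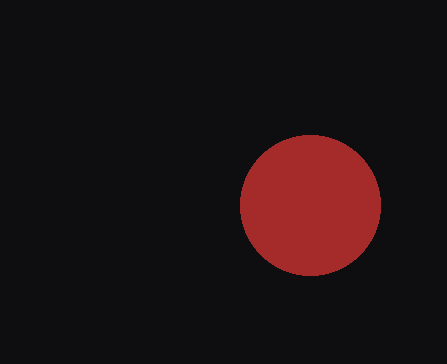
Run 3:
center_x = 310; center_y = 205; radius = 70; color = 'brown'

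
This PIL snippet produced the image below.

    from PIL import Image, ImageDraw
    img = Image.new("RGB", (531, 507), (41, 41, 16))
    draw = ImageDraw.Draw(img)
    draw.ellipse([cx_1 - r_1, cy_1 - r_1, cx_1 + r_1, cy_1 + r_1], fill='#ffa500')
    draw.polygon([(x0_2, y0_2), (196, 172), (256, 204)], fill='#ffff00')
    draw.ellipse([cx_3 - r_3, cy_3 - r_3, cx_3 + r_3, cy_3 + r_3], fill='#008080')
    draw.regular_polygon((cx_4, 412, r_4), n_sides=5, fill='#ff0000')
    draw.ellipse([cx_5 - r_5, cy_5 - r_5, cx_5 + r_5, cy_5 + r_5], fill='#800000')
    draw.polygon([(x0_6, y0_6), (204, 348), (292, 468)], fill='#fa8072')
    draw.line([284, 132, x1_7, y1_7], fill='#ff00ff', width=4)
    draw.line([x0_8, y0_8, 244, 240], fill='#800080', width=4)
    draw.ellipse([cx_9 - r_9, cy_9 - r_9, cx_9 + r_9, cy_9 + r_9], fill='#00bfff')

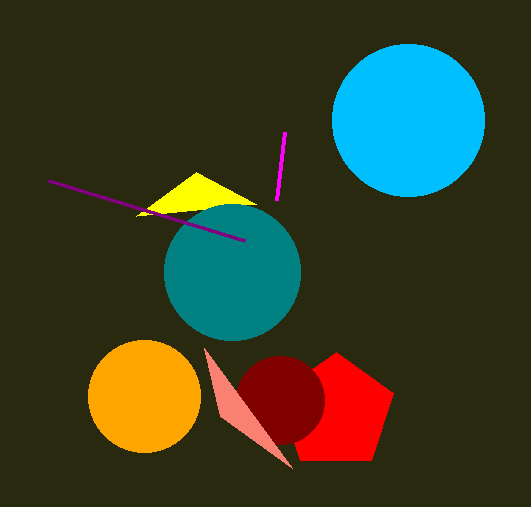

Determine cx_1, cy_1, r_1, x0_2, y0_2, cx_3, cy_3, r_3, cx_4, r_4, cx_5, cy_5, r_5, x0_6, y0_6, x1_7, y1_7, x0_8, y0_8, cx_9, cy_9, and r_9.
cx_1 = 144, cy_1 = 396, r_1 = 56, x0_2 = 136, y0_2 = 216, cx_3 = 232, cy_3 = 272, r_3 = 68, cx_4 = 336, r_4 = 60, cx_5 = 280, cy_5 = 400, r_5 = 44, x0_6 = 220, y0_6 = 416, x1_7 = 276, y1_7 = 200, x0_8 = 48, y0_8 = 180, cx_9 = 408, cy_9 = 120, r_9 = 76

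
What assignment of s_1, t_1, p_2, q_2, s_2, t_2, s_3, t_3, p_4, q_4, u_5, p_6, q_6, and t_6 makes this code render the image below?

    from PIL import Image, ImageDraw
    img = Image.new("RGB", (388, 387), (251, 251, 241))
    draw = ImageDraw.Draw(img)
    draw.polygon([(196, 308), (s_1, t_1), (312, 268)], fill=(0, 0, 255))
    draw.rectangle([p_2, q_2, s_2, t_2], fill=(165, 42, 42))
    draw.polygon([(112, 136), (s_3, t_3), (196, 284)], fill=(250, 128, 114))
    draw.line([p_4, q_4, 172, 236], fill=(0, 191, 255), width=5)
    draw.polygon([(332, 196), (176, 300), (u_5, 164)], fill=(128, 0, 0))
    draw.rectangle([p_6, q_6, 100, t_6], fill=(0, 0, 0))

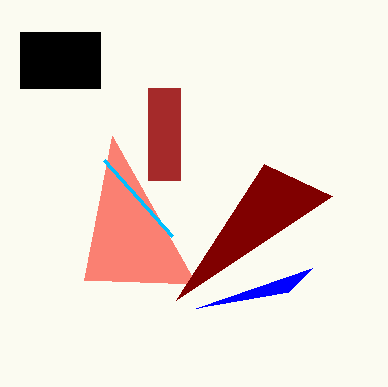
s_1 = 288; t_1 = 292; p_2 = 148; q_2 = 88; s_2 = 180; t_2 = 180; s_3 = 84; t_3 = 280; p_4 = 104; q_4 = 160; u_5 = 264; p_6 = 20; q_6 = 32; t_6 = 88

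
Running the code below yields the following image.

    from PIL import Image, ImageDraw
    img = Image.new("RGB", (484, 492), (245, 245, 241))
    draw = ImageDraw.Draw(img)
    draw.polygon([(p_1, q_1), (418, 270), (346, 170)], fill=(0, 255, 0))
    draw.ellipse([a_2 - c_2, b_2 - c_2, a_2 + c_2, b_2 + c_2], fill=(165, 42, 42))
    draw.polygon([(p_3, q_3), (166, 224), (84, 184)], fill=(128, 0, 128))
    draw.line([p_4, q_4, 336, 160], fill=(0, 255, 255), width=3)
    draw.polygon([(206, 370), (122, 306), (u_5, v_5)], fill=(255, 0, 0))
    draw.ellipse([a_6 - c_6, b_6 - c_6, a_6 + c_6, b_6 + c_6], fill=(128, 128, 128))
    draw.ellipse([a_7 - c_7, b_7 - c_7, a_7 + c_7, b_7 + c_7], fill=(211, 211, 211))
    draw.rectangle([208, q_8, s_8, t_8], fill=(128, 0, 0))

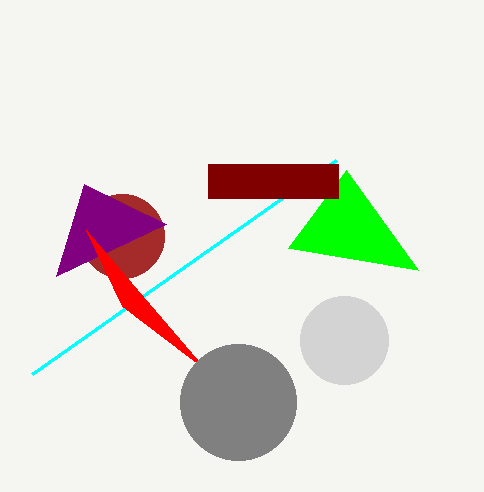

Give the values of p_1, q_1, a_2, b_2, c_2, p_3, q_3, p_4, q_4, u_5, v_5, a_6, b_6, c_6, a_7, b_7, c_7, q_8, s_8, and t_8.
p_1 = 288; q_1 = 248; a_2 = 122; b_2 = 236; c_2 = 42; p_3 = 56; q_3 = 276; p_4 = 32; q_4 = 374; u_5 = 86; v_5 = 230; a_6 = 238; b_6 = 402; c_6 = 58; a_7 = 344; b_7 = 340; c_7 = 44; q_8 = 164; s_8 = 338; t_8 = 198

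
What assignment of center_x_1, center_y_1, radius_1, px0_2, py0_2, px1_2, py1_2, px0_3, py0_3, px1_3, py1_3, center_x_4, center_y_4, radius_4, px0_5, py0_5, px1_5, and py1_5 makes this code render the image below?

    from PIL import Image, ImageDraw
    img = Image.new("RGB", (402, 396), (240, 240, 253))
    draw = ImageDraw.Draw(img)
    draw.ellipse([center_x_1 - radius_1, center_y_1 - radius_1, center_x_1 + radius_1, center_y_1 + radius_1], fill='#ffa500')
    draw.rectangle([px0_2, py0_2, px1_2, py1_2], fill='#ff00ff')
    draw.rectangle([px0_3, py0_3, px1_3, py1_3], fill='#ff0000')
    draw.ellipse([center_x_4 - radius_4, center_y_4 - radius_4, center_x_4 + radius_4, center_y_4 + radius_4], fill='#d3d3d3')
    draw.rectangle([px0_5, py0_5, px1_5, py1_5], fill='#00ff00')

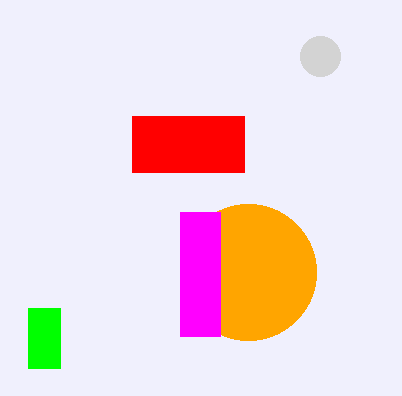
center_x_1 = 248, center_y_1 = 272, radius_1 = 68, px0_2 = 180, py0_2 = 212, px1_2 = 220, py1_2 = 336, px0_3 = 132, py0_3 = 116, px1_3 = 244, py1_3 = 172, center_x_4 = 320, center_y_4 = 56, radius_4 = 20, px0_5 = 28, py0_5 = 308, px1_5 = 60, py1_5 = 368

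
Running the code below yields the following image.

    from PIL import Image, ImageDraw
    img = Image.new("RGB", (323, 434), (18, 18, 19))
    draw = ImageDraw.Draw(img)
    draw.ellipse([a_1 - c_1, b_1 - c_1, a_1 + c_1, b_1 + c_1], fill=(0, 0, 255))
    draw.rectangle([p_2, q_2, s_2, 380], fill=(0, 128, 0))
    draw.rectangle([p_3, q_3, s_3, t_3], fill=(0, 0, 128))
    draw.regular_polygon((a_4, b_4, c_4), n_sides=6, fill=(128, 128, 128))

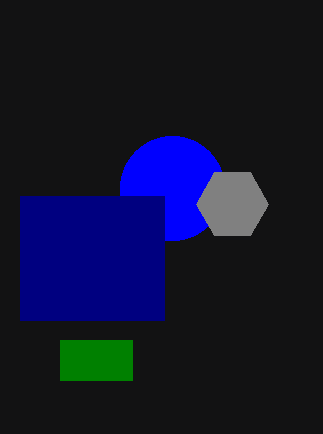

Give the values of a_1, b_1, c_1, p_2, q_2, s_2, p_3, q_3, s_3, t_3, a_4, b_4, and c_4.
a_1 = 172
b_1 = 188
c_1 = 52
p_2 = 60
q_2 = 340
s_2 = 132
p_3 = 20
q_3 = 196
s_3 = 164
t_3 = 320
a_4 = 232
b_4 = 204
c_4 = 36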